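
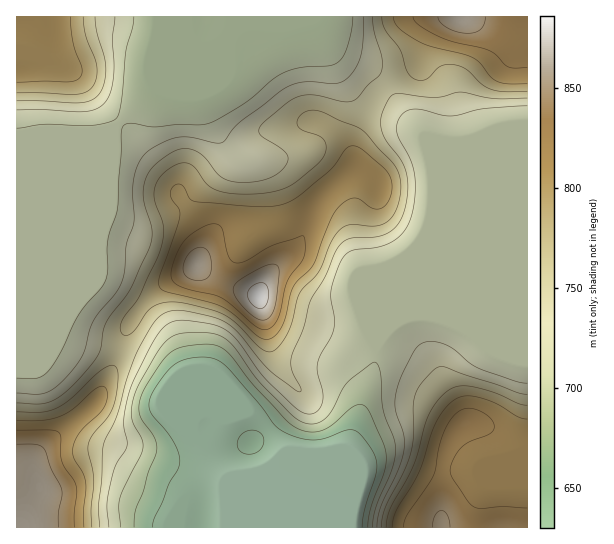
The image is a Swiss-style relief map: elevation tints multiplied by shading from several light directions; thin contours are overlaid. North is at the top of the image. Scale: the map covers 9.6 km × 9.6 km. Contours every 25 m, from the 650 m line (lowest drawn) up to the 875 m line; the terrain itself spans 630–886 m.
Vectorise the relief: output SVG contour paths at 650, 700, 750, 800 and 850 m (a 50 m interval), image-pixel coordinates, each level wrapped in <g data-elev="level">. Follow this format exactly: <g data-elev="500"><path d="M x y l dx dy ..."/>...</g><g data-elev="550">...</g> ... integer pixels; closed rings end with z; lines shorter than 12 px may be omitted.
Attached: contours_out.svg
<g data-elev="650"><path d="M152 527l2-9 8-16 7-19 9-14 2-8-2-10-6-12-21-26-2-7 1-7 8-15 15-18 12-6 17-3 13 2 11 7 33 37 15 22 11 8 14 5 14 2 12-2 24-8 6 1 6 4 13 18 3 13-2 11-11 33-2 17"/><path d="M246 454l9-1 7-6 2-8-5-7-5-2-5 0-6 3-4 4-2 5 1 5 3 5z"/></g><g data-elev="700"><path d="M121 527l-2-20 1-9 21-43 2-8-1-8-8-14-2-8 0-12 4-15 21-37 10-13 12-6 20-2 16 2 13 7 7 8 18 25 10 12 31 31 13 7 10-1 8-4 7-9 10-20 5-8 24-19 3-1 3 1 4 11 2 36 11 29 2 12-5 20-16 38-3 18"/><path d="M17 128l28-4 49 1 13-2 8-4 3-4 3-10 5-54 7-24 1-10"/><path d="M353 17l-2 14-5 19-4 8-7 6-8 2-26 2-18 5-12 7-27 23-35 20-55 4-24-4-7 3-2 7-3 72-2 10-8 23 0 33-3 11-26 32-18 38-13 19-5 4-6 3-20 0"/></g><g data-elev="750"><path d="M100 527l-2-21 6-63 13-27 9-35 10-27 14-25 8-11 9-6 12-2 30 6 14 5 15 12 32 38 25 19 6 2 0-5-9-17-1-13 12-28 7-28 15-24 12-28 5-6 7-4 26-2 14-4 9-9 6-13 4-21-2-19-6-12-15-20-4-13 1-12 8-17 4-3 4-1 40 4 23-5 32 6 34 0"/><path d="M527 394l-9-1-73-26-7 0-5 4-12 13-6 10-2 12 0 31-2 16-7 18-19 36-4 20"/><path d="M17 101l62 2 11-2 8-6 6-12 2-16-2-12-7-24-2-14"/><path d="M373 17l1 16 8 24 0 12-3 6-12 11-9 11-5 4-7 1-31-7-16 1-13 7-26 23-1 5 2 4 20 14 7 8-2 8-9 9-10 5-12 3-13 0-12-1-11-6-18-21-7-4-8-2-7 1-8 4-18 14-7 11-3 15 2 12 7 24-2 16-20 45-24 33-3 8-2 16-3 8-22 27-19 17-16 5-24-1"/></g><g data-elev="800"><path d="M84 527l2-45-3-9-9-15-1-11 3-8 5-8 23-24 3-10-1-9-4-2-5 2-24 21-15 8-16 3-25 1"/><path d="M527 419l-10-3-23-13-17-6-14-1-12 6-8 9-8 13-15 46-23 40-4 8-1 9"/><path d="M265 339l5 0 4-2 7-10 5-10 7-29 5-7 15-16 17-44 8-13 8-7 7-3 6 1 11 8 7 2 6-2 6-6 3-14-3-13-7-8-24-19-5-1-6 2-12 17-8 8-30 25-18 7-24 2-58-5-7-3-5-11-4-3-5 0-5 4 0 8 8 12 1 8-21 60 0 6 1 4 6 5 44 10 12 5 13 9 22 19z"/><path d="M17 82l52 0 6-1 4-3 3-4 0-5-9-24-3-28"/><path d="M393 17l2 5 3 5 13 10 18 9 44 12 6 4 11 14 7 5 10 3 20 0"/></g><g data-elev="850"><path d="M58 527l0-14 4-16 0-7-11-21-6-19-3-3-5-2-20-1"/><path d="M450 527l-2-12-6-5-4 2-3 3-3 12"/><path d="M259 319l4 1 4-1 4-4 3-6 5-36-1-6-3-3-8 1-12 6-16 10-6 6 1 7 5 8 11 12z"/><path d="M191 279l12 1 4-2 3-4 1-8-1-9-3-7-4-2-5 0-5 2-8 11-2 6 1 6 3 4z"/><path d="M438 17l2 5 7 6 10 4 10 1 8-1 6-3 3-6 1-6"/></g>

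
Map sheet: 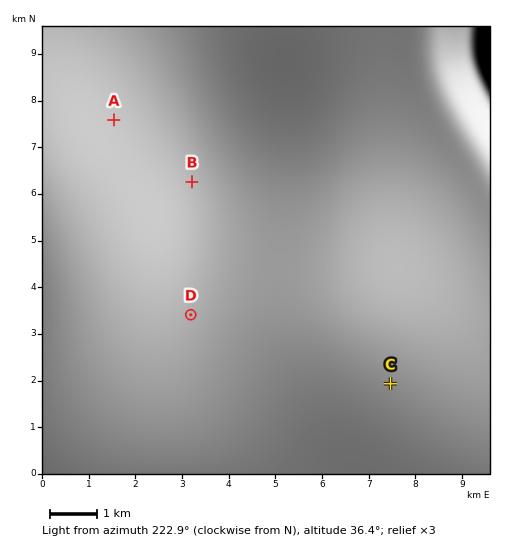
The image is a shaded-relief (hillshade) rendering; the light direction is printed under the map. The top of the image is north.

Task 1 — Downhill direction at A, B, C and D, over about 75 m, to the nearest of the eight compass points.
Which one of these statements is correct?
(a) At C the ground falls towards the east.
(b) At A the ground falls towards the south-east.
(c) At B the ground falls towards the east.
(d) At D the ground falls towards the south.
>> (d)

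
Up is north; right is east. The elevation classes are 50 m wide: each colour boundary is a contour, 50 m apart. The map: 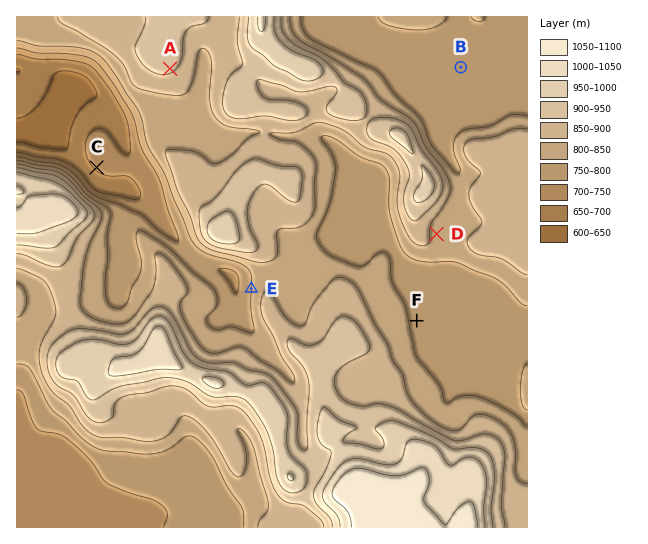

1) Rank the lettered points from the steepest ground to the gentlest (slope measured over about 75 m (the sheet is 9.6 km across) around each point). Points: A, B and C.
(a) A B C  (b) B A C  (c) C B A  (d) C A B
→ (d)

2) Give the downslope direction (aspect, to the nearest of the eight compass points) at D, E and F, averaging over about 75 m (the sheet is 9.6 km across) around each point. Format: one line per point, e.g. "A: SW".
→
D: E
E: W
F: E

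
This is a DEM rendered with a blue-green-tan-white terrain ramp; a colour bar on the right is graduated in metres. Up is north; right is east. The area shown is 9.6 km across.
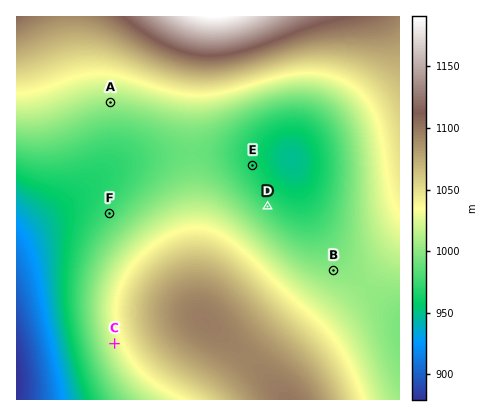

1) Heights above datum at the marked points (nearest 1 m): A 1005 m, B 1000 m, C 1024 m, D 977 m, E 965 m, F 978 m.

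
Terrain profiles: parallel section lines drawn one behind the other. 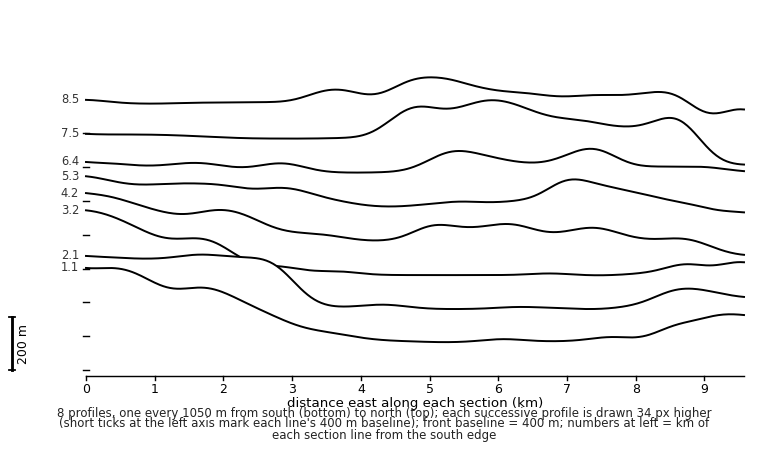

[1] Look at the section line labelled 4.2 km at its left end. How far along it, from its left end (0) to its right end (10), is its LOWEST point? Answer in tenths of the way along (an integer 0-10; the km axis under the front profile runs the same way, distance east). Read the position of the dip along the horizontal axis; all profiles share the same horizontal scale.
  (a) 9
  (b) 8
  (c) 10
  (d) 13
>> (c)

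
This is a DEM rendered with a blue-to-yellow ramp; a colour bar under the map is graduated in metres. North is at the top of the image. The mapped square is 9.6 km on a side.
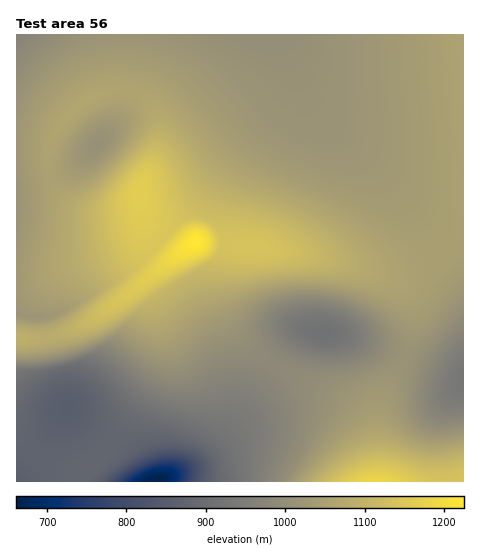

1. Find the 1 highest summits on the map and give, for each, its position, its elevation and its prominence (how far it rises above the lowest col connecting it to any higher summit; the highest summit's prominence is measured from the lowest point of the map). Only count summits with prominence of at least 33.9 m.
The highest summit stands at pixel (196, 241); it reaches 1225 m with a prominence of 564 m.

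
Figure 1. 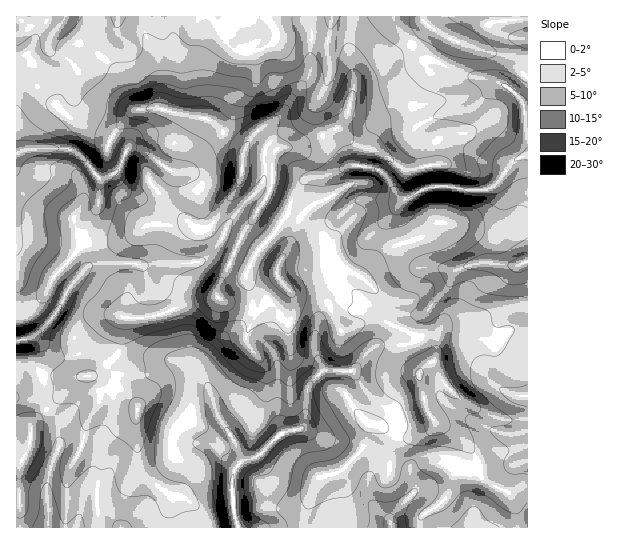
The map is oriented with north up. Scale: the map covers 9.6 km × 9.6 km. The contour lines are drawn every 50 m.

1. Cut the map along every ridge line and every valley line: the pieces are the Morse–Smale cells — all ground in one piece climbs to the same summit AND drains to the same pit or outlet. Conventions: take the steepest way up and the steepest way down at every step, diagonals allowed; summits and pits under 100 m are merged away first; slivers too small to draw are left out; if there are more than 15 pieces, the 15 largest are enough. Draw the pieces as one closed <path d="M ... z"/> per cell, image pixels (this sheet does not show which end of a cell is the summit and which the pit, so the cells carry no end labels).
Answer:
<path d="M527 16l-220 0 0 6 5 11-1 38-27 40-9 9-14 8-6 6 7 3 14 13-4 7 0 28-5 13-22 31-28 60 0 8 8 4 25 6 12 0 19-26 14 14 22 0 5 2 7 9 12 25 9-2 19-9 12 0 36 16 10 11 5 11 0 4-6 3-7 9 6 32 6 11 7 7 17 9 17 17 5 9 5 20 25 13 21-6z"/><path d="M281 281l-19 26-33-4-12-7-18 7-13 1-31 12-30 1-8 37-23 21-15 2-46 45-2 5-3 22-5 10-7 3 0 65 286 1 15-49 5-3 17-4 17-15 9-14 5-19 35 13 12 0 14-7 2-4 0-7-8-13-6-32 7-9 6-3 0-4-5-11-10-11-36-16-12 0-19 9-9 2-12-25-7-9-5-2-22 0z"/><path d="M306 16l-289 0-1 289 11 0 14-6 6-8 6-14 29-32 36-4 33-17 24 1 14-2-22-18-18-26 18-18 6-16 7-6 15-22 11 2 8 4 31 28 6-14 33-26 27-40 1-38z"/><path d="M257 135l-6 3-6 9-4 30-5 13-27 38-10 1-9-6-15 2-24-1-33 17-36 4-29 32-6 14-6 8-14 6-11 1 1 155 6-2 5-10 3-22 2-5 46-45 15-2 23-21 8-37 30-1 27-11 17-2 18-8 0-6 12-23 8-21 8-16 22-31 5-13 0-28 4-7z"/><path d="M434 420l-3 10-14 7-12 0-35-13-5 19-9 14-17 15-17 4-5 3-13 38-1 10 116 1 2-11 18-12 8-8 8-24 16 0 10 4-4-18-5-9-17-17z"/><path d="M201 117l-6 0-4 5-6 11-12 12-6 16-18 20 18 24 10 10 17 12 12 2 10-10 23-34 4-16 1-20-30-26z"/><path d="M471 473l-16 1-11 27-23 16 0 11 107-1-1-40-20 5z"/>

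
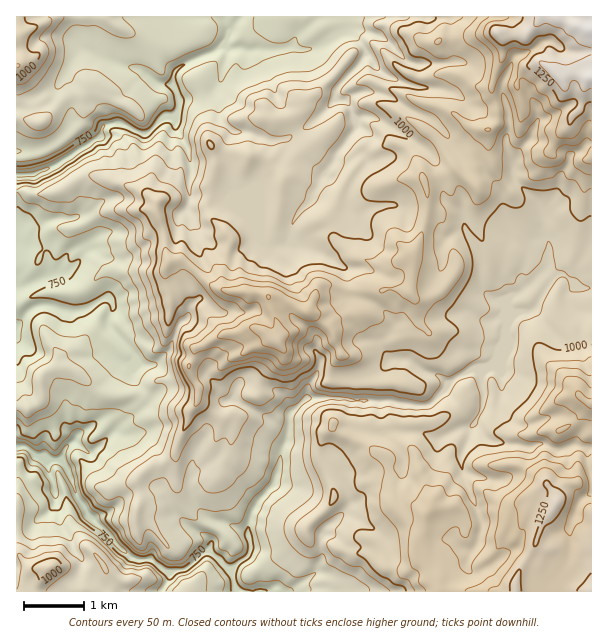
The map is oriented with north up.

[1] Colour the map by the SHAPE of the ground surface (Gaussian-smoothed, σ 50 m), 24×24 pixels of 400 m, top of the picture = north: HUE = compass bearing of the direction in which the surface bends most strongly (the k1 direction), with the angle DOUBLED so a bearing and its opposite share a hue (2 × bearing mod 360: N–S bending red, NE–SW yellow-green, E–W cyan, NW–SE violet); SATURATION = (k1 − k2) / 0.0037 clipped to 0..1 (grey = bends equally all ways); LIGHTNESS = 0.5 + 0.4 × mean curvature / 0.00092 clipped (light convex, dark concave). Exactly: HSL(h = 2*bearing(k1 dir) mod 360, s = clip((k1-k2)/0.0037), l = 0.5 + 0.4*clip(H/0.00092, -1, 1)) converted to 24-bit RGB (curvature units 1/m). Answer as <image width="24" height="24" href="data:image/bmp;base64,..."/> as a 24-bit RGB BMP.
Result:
<image width="24" height="24" href="data:image/bmp;base64,Qk32BgAAAAAAADYAAAAoAAAAGAAAABgAAAABABgAAAAAAMAGAAATCwAAEwsAAAAAAAAAAAAArU6Oxr1RSpuksah0lL3nz8X3ADMd57HMcGDA6hfGXzSLV6FVXopJc1dIWTYzgbo8O7JFi6uFVo6cT4Op3KKtdFqDb36AbqCMd9bT8NvlYR2X1fbeMwAUMxkA7PXWAFwWjgksBYRbwnZ4j2NxM1Cqp7LTfbS/UlyNw7mPdIlzUX56vEmMJlsty4WBdpeZcWePV4ctjYRMf+uLMwAcooPthNPjgat+zC+qN+SEHAZCtr6gmZHDRdp7VJVZqnOCXT5YrLuAhItqoqB/JDVnu4uQtsRlXIpHXE2Mx9mnIEZrowAHq60dM8NNvaCLhVFjlFmFmZRpMZWQWLKdY4980HmmPbCSdlR2nb63Z3Sgw5rBk8u+OSBsrJfBZH+S69nQGnZy3tOhAXD/RwBz1ujrmYDKpoxor6ptUU6Et6OioHmNEkpAmmdXcntFuFlXa5OYgaR0ZJZWmruEViJnl7cpLUgfwoGdltKoeyDdzDUBMxoAEf/id1I1YJRxyobF4Z2eN0hgo5l0h6OMTUSbQEeQws2TbVdidpd4hbWeccV4Xkx2NC2RwtTntcLnO8WtlUgunCBn6Ocye9/NAzAniNJLcnlPMEUs25B3O3uGnJ9ynZZ4nXR2Fic80JWSgr+vaauehlVVrqNZeGtJPX07gWU+k14usysd44OUKoI/pJvkZKWuknitTZROW41pSl+Ta4XA78W9R7CovUtsqbBQCjY0c9Cl1YKNsXIronUghV0PzUbCwJGsQJCNVWh5oF3Cul08t2p/tEeLsVpzd5eUkb7BeHq1kFu1KRQy8frBbSczO2uBwkNWwL8+AEwLs84MQpfZanvZ1OPsKHmWpcVjdEevWFx4PE5Mv5N3ntTcQHyY14GTfLSbeFticVZhZ1ooJRd88MaHzkORsyinSo042PPhBSFU7c6hTrOeV3BJakU0qJJOUq5nUYZcXlZ2aIuYfs2bjkdiTShVsOG0rXimb22ef0OLiD+OAOKg9NbzxaznlnrRx9fq4ZKSEgkqseeeZkJEdl2ThH+hn7+1c5CdbW6KTFdvnbeVcFtQcIJXLqJVjmo5Rk8mtUhLaUF7b1ud4/GJG2YuSEwTfYQb0KI+pCGPoebpjliepJS4fkp+lqVgXHFHd3hXZ4eLXW2CYH5MqK6IbGV9pVO4gHrMxKrVg247QFFfelhU2dqiLh5o0ub11+T01OryRC205LC4U1+rrGK3jIO8pNCis2+9V597fVVpX4FsXomUpqpufWR5pYGfVHRGTG5QtX+0R0uXXVe1697LUrXUmaxKZoNCXkwvOEwunrxYUx4sgqhHqF58vbuMPldt3cK4WEuNeH2PbYWHhWJ0eo14cmV7o2x6ZopTQWtKb06MRKt4sOmFdzh1wJVrTImQfV5ebndZdlNMgbOcWFNziLBs3ai0O0pkr4xVjGuXgXOEfINzZWFwmJZzXU1Cb5U/vmhGoU63QUW8peGWNpItaTVwlNCDdUpkoHF2T3yFnY61h4pxXGx6ealmdTQ+x6OCYEdyjJlkd2JkbpKEcWiDmXlxwcb65dnyf3arPnY/La2BseSw3KPZLSKXioZkfH55lGSLnJx9Q25lrnSUpnOgjnRZSHNbxsNnbzd4xtqtXqOwcTY+UGxMmHxaKTMABjMA8cvwuLndZISmt6R9qX5eKhZQxbGIm2pkW42Dp4iMVHtfUZNXWJJ+kGykps3Vl0iofKjCu3JkKTh0ypKkP56PwHmrxF6N6ongADMCLE0I2eGtiFTVqFTFjie6l93Hl53JmEJuimVws5CdK3JlsXW0aoC4nIQudLNAb0RUxMN3Th1kN6mV23aHG3BJn6fSlqTS1JDFBoKKPCwAG58ALAcrrNqeqDN5yTiYmse5a2+qO49z3KbTPy0UhVUpcNqlhDhXf8nG3ZzIbg/MH6yxypJzk1/OYYw7kmVRlnWlnIG8rtviuIbDGxOnm8NgR2paTayaw3bHwZC+1Ju5Jw9NONilZK/kYYHmUqnSbzE4wcRkcA+spyahocheqlAyu9WsNGNRZpGKjaahg2NdeTsyC2VE4cfPW2mKUntQXHxGiKBkl1GA1SjvbdjpswNio/ECzEuuebLGy1KBCW3Qr17CweTZfHK228+BmIHJRVVqdl5Tf2lhh6WkuYK7MIogMIY7kndTcntRcXVPRV4+x8yBZQ6zgfQ3lSMnhNBqbTViRTAtwvEVFK8PiEIpj3dK1a6JxUWfUlyJdWykfr6hbWuGc3t+m4+AakyUd6OokYWadnSZeKaRTHZPgGA0GsFmcNxZqlguRjGHe9rtyjPl3Z7FXaLCfJGy"/>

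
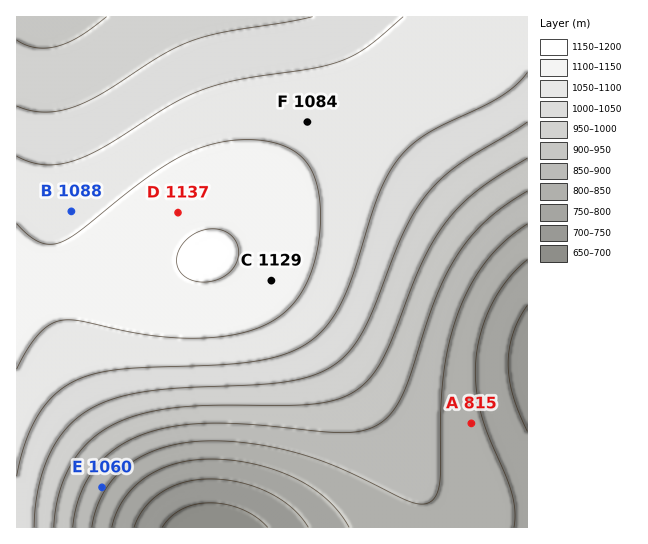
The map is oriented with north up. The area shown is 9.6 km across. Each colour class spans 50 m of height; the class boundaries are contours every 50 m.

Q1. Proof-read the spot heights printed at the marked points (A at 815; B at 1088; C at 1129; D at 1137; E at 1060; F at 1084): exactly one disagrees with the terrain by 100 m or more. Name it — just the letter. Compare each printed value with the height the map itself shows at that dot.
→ E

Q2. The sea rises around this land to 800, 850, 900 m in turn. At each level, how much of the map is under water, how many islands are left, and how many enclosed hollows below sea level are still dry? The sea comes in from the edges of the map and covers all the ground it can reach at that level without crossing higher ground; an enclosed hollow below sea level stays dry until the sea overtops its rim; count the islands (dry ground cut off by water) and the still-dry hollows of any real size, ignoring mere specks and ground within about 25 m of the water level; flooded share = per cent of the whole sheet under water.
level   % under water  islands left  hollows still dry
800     8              0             0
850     17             0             0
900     25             0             0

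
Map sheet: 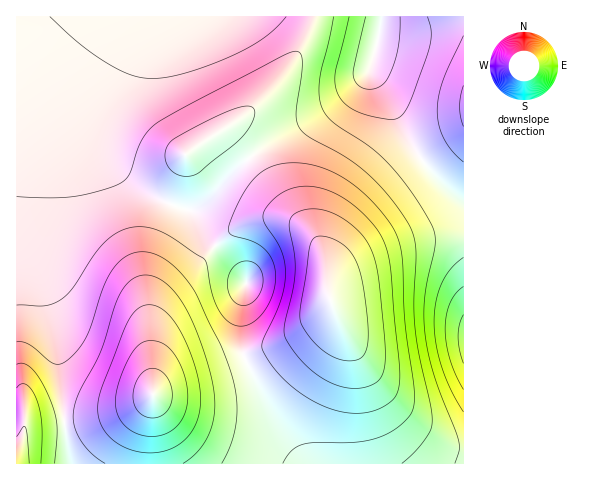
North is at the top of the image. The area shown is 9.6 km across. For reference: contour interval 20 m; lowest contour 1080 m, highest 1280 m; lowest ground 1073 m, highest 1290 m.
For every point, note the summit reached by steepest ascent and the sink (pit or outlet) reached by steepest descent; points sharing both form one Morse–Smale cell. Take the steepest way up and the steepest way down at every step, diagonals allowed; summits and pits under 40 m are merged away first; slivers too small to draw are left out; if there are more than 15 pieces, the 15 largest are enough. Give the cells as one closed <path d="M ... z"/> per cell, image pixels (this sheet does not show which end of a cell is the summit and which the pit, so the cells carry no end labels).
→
<path d="M463 16l-345 0-10 10-28 36-24 42-16 40-8 42 2 52 22 98 8 85 7 43 235-1-14-16-15-23-35-71-1-45 5-28-7-10-28-28-15-27-6-5 5 0 11-7 29-32 20-17 85-52 21-20 9-14 15 23 22 46 14 22 14 17 28 27z"/><path d="M370 68l-9 14-21 20-85 52-14 11-35 38-11 7-5 0 6 5 15 27 28 28 7 10-5 28 0 38 3 10 33 68 15 23 15 17 156 0 1-261-29-27-14-17-14-22-22-46z"/><path d="M117 16l-101 1 1 447 54-1-7-42-8-85-22-98-2-52 8-42 16-40 24-42z"/>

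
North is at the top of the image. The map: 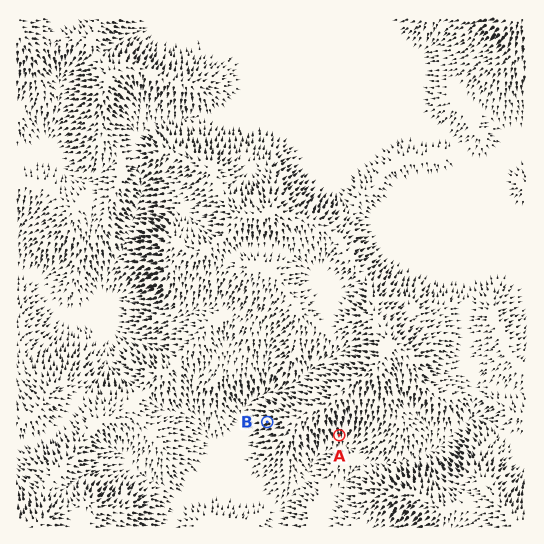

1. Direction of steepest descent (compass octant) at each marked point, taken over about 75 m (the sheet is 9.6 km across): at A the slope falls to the S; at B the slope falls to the W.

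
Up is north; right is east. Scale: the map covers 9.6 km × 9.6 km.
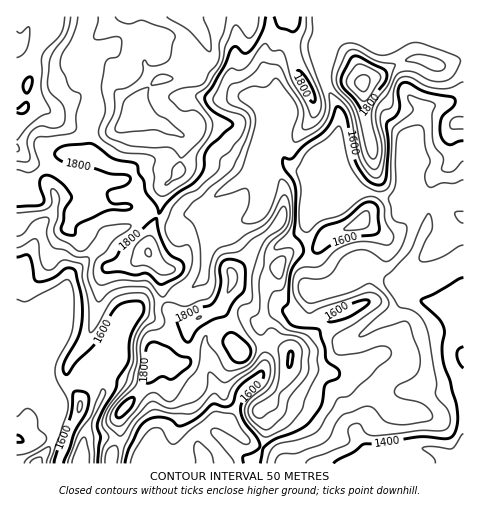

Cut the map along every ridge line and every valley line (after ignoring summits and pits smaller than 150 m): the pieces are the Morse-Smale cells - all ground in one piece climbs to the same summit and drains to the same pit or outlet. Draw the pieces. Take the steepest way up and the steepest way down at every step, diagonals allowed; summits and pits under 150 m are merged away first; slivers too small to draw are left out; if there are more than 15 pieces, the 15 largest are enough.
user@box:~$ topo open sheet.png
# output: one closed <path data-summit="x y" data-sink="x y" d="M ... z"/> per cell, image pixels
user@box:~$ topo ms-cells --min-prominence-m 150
<path data-summit="28 83" data-sink="463 451" d="M463 16l-193 0-1 17-7 27 2 8 12 15 5 25 0 26-2 2-8-3-5 2-6 13 0 11-2 5-16 15-25 15-15 19-19 3-7 6-5 0-21-10-4 1 0-9-11-11 2-12-5-12-19-3-23-16 0-24 4-23 1-26-12-4-13-13 0-7 11-17 4-19-69 0 0 179 13 0 14 6 16 1 16 9-8 16 41 39 26-5 14-9 15 17-1 21 6 16 11 11 13 4-3 6-1 27-3 7-9 4-12-4-9 2-11 22-24 27 0 24-8 18-1 9 353-1 0-364-8 0-9 5-16 2-5 4-4 14-13 21 0 49 5 7-26-3-18-6-7 0-17-19-6-12-3-17 2-32-11-23-5-19 0-24 6-11 6-4 22 0 20 4 32-12 8 0 9 3 20 0 17-5z"/><path data-summit="134 112" data-sink="463 451" d="M269 16l-184 1-4 19-11 17 0 7 13 13 12 4-1 26-4 23 0 24 23 16 19 3 5 12-2 12 11 11 1 8 24 10 5 0 11-8 15-1 15-19 25-15 16-15 2-5 0-11 4-11 7-4 8 3 2-2 0-26-5-25-12-15-2-8 7-27z"/><path data-summit="28 83" data-sink="36 463" d="M29 196l-13 1 0 266 94 1 10-27 0-24 24-27 11-22 9-2 12 4 9-4 3-7 1-27 3-6-13-4-11-11-6-16 1-21-15-17-14 9-26 5-41-39 8-16-13-8-19-2z"/><path data-summit="362 83" data-sink="463 451" d="M463 21l-17 5-20 0-9-3-8 0-32 12-20-4-22 0-9 8-3 7 0 24 5 19 11 23 0 17-2 5 2 23 12 23 12 12 7 0 23 7 21 2-5-7 0-49 13-21 4-14 5-4 33-8z"/>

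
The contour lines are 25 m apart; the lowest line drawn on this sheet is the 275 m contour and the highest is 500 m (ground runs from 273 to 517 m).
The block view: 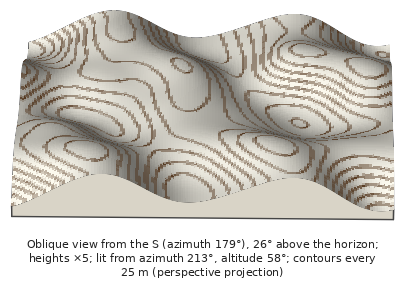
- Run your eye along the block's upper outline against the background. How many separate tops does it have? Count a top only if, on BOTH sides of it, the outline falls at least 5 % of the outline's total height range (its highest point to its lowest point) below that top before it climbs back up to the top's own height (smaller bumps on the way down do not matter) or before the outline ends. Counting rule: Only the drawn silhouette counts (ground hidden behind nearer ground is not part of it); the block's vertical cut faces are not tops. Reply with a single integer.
2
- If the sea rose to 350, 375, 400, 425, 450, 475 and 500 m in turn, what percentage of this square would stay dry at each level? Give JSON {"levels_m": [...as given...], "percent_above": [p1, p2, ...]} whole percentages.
{"levels_m": [350, 375, 400, 425, 450, 475, 500], "percent_above": [88, 77, 64, 48, 29, 13, 3]}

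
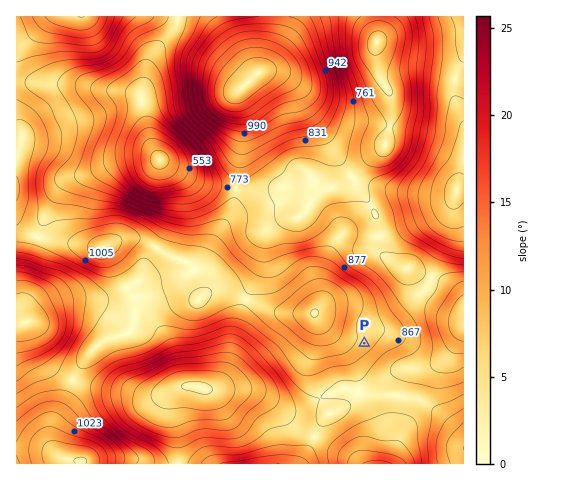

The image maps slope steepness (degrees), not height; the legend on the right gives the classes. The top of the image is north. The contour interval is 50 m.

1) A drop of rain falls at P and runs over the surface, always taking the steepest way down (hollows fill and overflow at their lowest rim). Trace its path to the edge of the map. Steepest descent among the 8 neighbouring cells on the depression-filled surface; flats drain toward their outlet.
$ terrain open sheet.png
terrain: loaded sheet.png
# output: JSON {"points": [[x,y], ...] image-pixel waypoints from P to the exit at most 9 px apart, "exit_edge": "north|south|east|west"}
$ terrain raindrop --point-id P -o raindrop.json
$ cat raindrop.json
{"points": [[364, 343], [374, 353], [383, 362], [392, 368], [402, 368], [411, 368], [420, 368], [430, 367], [439, 361], [448, 351], [458, 342], [463, 333]], "exit_edge": "east"}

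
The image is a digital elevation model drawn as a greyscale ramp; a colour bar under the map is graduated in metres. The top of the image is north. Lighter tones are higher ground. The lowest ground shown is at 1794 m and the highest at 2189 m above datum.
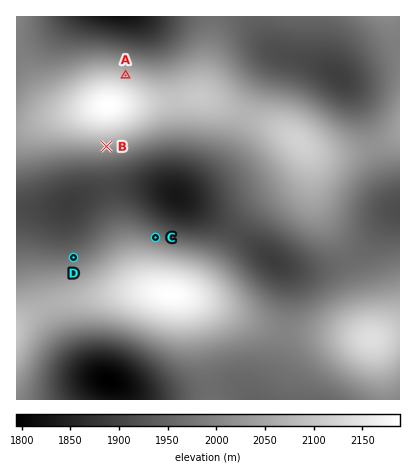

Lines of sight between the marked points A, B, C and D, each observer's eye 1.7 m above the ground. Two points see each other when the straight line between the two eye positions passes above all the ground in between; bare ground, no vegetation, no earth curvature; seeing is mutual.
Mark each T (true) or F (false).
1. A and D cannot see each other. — T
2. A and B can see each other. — F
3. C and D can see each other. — F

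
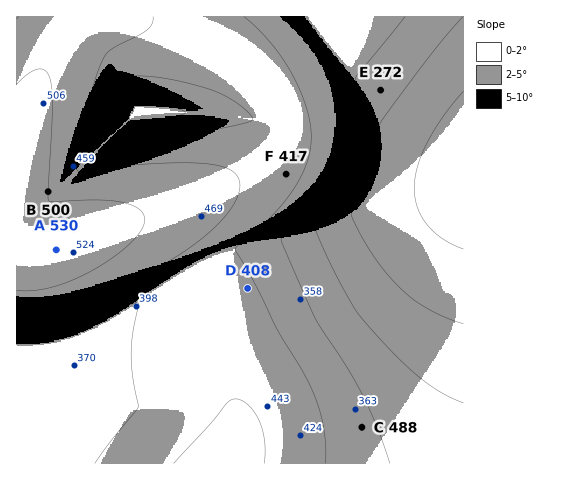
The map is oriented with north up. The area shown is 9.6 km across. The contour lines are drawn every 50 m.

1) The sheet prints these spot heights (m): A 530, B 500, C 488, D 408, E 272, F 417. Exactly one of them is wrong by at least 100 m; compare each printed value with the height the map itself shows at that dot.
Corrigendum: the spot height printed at C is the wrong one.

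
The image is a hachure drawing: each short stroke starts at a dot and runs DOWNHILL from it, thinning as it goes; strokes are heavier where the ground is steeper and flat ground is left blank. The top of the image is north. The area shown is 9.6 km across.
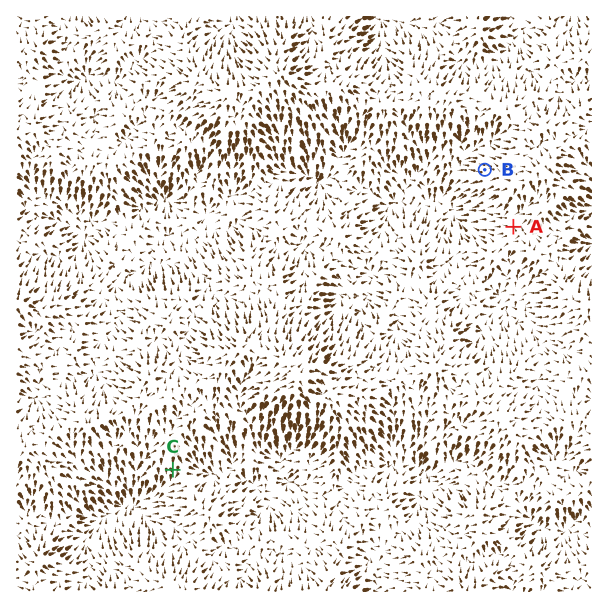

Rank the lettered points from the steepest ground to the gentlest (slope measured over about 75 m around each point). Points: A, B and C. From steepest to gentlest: B C A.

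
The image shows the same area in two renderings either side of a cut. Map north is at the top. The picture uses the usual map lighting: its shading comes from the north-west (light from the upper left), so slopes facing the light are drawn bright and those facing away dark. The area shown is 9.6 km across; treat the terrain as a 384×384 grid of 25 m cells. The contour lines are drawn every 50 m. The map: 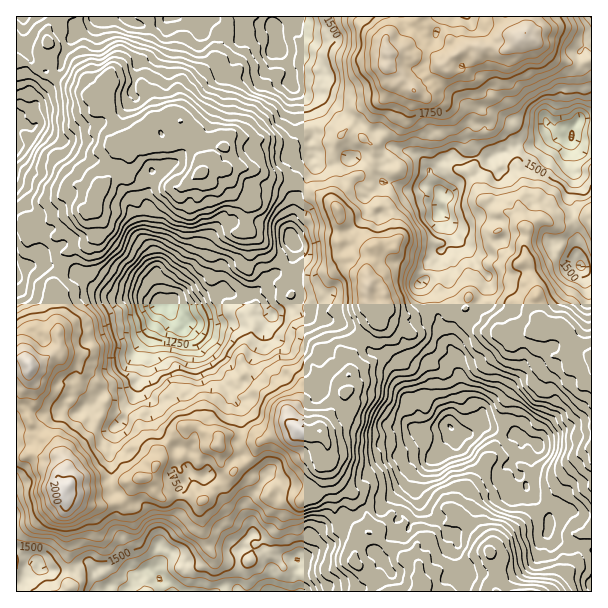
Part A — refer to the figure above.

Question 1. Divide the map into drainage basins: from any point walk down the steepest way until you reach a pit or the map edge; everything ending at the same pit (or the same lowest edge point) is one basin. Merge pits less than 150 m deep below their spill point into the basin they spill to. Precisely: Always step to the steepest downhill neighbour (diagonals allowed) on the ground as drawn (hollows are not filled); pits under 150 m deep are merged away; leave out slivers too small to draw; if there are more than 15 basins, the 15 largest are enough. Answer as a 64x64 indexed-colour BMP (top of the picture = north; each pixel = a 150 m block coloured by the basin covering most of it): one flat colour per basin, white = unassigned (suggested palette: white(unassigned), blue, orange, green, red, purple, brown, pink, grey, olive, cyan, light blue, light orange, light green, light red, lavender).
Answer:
<image width="64" height="64" href="data:image/bmp;base64,Qk12CAAAAAAAAHYAAAAoAAAAQAAAAEAAAAABAAQAAAAAAAAIAAATCwAAEwsAABAAAAAAAAAA////ALR3HwAOf/8ALKAsACgn1gC9Z5QAS1aMAMJ34wB/f38AIr28AM++FwDox64AeLv/AIrfmACWmP8A1bDFAFVVVVVVVVVVVVVVVVVVVVVVVVVVUREREREREzMzMzMzVVVVVVVVVVVVVVVVVVVVVVVVVVURERMRERERMzMzMzNVVVVVVVVVVVVVVVVVVVVVVVVVEREREzMzMxEzMzMzM1VVVVVVVVVVVVVVVVVVVVVVVVUREREzMzMzMzMzMzMzVVVVVVVVVVVVVVVVVVVVVVVVVRERMzMzMzMzMzMzMzNVVVVVVVVVVVVVVVVVVVVVVVVVERMzMzMzMzMzMzMzM1VVVVVVVVVVVVVVVVVVVVVVVVVRMzMzMzMzMzMzMzMzVVVVVVVVVVVVVVVVVVVVVVVVVVMzMzMzMzMzMzMzMzNVVVVVVVVVVVVVVVVVVVVVVVVVUzMzMzMzMzMzMzMzM1VVVVVVVVVVVVVVVVVVVVVVVVVTMzMzMzMzMzMzMzMzVVVRERERVVVVVRVVVVUREVVVVTMzMzMzMzMzMzMzMzNVVVEREREVUREREVVVVVFVVVVTMzMzMzMzMzMzMzMzM1VVURERERERERERFVVVVVVVVTMzMzMzMzMzMzMzMzMzVVVRERERERERERERVVVVVVVTMzMzMzMzMzMzMzMzMzNVVVERERERERERERERVVVVVVMzMzMzMzMzMzMzMzMzMxEREREREREREREREREVVVVVUzMzMzMzMzMzMzMzMzMzERERERERERERERERERVVVVVTMzMzMzMzMzMzMzMzMzMRERERERERERERERERERVVVTMzMzMzMzMzMzMzMzMzMxERERERERERERERERERERERMzMzMzMzMzMzMzMzMzMzERERERERERERERERERERERETMzMzMzMzMzMzMzMzMzMREREREREREREREREREREREREzMzMzMzMzMzMzMzMzMxERERERERERERERERERERERETMzMzMzMzMzMzMzMzMzEREREREREREREREREREREREREzMzMzMzMzMzMzMzMzMRERERERERERERERERERERERETMzMzMzMzMzMzMzMzMxEREREREREREREREREREREREREzMzMzMzMzMzMzMzMzERERERERERERERERERERERERERMzMzMzMzMzMzMzMREhERERERERERERERERERERERERETMzMzMzMzMzMzMREiIRERERERERERERERERERERERERMzMzMzMzMzMzMRIiIhEREREREREREREREREREREREREzMzMzMzMzMTMxEiIiIiERERERERERERERERERERERETMzMzMzMRIiIiESIiIiIRERERERERERERERERERERERMzMjMzMRIiIiIiIiIiIhERERERERERERERERERERERESIiIzIiIiIiIiIiIiIiERERERERERERERERERERERERIiIiIiIiIiIiIiIiIiEREREREREREREREREREREREREiIiIiIiIiIiIiIiIiIRERERERERERERERERERERERIiIiIiIiIiIiIiIiIiIiEREREREREREREREREREREREiIiIiIiIiIiIiIiIiIiIRERERERERERERERERERERESIiIiIiIiIiIiIiIiIiIiEREREREREREREREREREREREiIiIiIiIiIiIiIiIiIiIhEREREREREREREREREREREREiIiIiIiIiIiIiIiIiIiIhERERERERERERERERESIhESIiIiIiIiIiIiIiYzIiIiERERERERERERERERERIiERIiIiIiIiIiIiIiJjZiIiIREREREREREREREREREiIREiIiIiIiIiIiIiImZmZmZhERERERERERERERERESIiEiIiIiIiIiIiIiIiZmZmZmEREREREREREREREREUIiIiIiIiIiIiIiIiIiJmZmZmYRERERERERERERERFEQiIiIiIiIiIiIiIiIiImZmZmZmERERERERERERERREREIiIiIiIiIiIiIiIiIiZmZmZmZhERERERERERRERERERCIiIiIiIiIiIiIiIiJmZmZmZmERERERFEREREREREREQiIiIiIiIiIiIiIiImZmZmZmYREREREUREREREREREREIiIiIiIiIiIiIiIiZmZmZmZhEREREUREREREREREREIiIiIiIiIiIiIiIiJmZmZmZmEREREUREREREREREREQiIiIiIiIiIiIiIiImZmZmZmYRERERRERERERERERERCIiIiIiIiIiIiIiIiZmZmZmZhERERREREREREREREREQiIiIiIiIiIiIiIiJmZmZmZhERFERERERERERERERERCIiIiIiIiIiIiIiImZmZmZmEREUREREREREREREREREQiIiIiIiIiIiIiIiZmZmZkQRERRERERERERERERERERCIiIiIiIiIiIiIiJmZmZERBEUREREREREREREREREREQhEiIiIiIiIiIiImZkRERERERERERERERERERERERERBERIiIiIiIiIiIiZERERERERERERERERERERERERERBERERESIiIiIiIiJEREREREREREREREREREREREREREEREREREiIiIiIiIkREREREREREREREREREREREREREQRERERERERIiIiIiREREREREREREREREREREREREREQRERERERERESIiIiJEREREREREREREREREREREREREQREREREREREREiIiIkREREREREREREREREREREREREQRERERERERERESIiIi"/>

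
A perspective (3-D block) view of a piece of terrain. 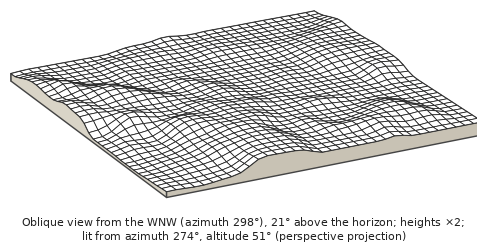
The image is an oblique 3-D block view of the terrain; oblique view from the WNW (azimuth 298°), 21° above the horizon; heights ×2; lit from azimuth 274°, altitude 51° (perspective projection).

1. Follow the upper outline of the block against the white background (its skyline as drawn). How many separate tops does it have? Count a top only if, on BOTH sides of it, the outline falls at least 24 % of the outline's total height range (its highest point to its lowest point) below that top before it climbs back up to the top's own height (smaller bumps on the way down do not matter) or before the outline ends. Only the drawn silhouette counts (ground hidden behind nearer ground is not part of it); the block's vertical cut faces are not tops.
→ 2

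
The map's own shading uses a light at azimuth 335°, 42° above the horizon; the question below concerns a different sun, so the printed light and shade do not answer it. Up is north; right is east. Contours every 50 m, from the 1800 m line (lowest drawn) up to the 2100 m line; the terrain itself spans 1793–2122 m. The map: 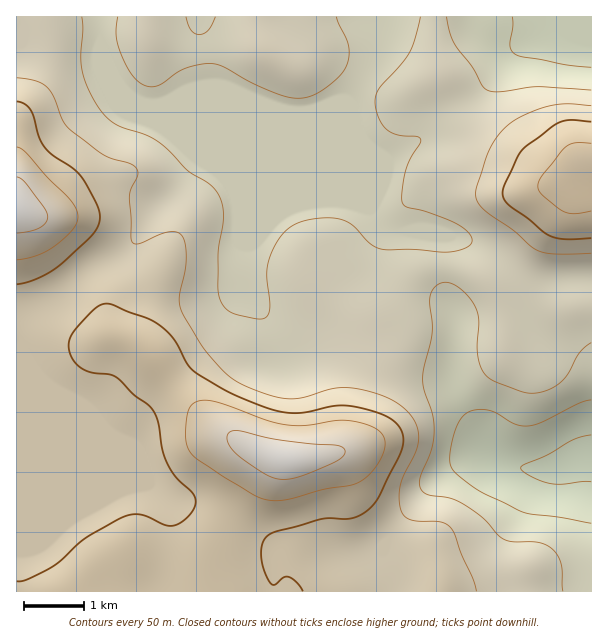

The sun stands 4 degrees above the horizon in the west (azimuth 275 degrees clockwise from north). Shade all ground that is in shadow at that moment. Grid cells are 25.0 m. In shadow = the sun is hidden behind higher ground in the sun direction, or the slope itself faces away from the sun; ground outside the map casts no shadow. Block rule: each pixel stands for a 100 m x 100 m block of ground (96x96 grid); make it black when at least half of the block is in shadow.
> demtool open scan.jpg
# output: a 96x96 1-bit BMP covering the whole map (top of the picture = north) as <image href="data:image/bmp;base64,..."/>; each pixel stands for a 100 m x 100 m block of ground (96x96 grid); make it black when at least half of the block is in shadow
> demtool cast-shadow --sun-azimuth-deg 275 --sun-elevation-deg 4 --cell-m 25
<image width="96" height="96" href="data:image/bmp;base64,Qk2+BAAAAAAAAD4AAAAoAAAAYAAAAGAAAAABAAEAAAAAAIAEAAATCwAAEwsAAAIAAAAAAAAA////AAAAAAAAAAAAAAAAAAD8AAAAAAAAAAAAAAD8AAAAAAAAAAAAAAD4AAAAAAAAAAAAAAD4AAAAAAAAAAAAAABwAAAAAAAAAAAAAABwAAAAAAAAAAAAAABwAAAAAAAAAAAAAABwAAAAAAAAAAAAAAB4AAAAAAAAAAAAAAA8AAAAAAAAAAAAAAA+AAAAAAAAAAAAAAA+AAAAAAAAAAAAP8AYAAAAAAAAAAAAP/wAAAAAAAAAAAAAP////gAAAAAAAAAAP////+AAAAAAAAAAP/////gAAAAAAAAAP/////8AAAAAAAAAP/////8AAAAAAAAAf/////8AAAAAAAAAf/////8AAAAAAAAAf/////8AAAAAAAAAf/////8AAAAAAAAAP/////8AAAAAAAAAP/////8AAAAAAAAAH/////gAAAAAAAAAD////wAAAAAAAAAAD///4GAAAAAAAAAAB///gPgAAAAAAAAAA///AHwAAAAAA+AAAf/4AH4AAAAAD+AAAP/gAD4AAAAAP+AAAH/AABwAAAAAf+AAAD+AAAAAAAAA/+AAAD8AAAAAAAAA/8AAAD8AAAAAAAAD/8AAAB8AAAAAAAA//+AAAB8AAAAAAAB//+AAAB8AAAAAAAB//8AAAA8AAAAAAAB//4AAAA8AAAAAAAB//gAAAA8AAAAAAAD//AAAAAYAAAAAAAD/+AAAAAYAAAAAAAD/8AAAAAAAAAAAAAD/4AAAAAAAAAAAAAB/4AAAAAAAAAAAAAB/4AAAAAAAAAAAAAB/4AAAAAAAAAAAAAA/4AAAAAAAAAAAAAA/8AAAAAAAAAAAAAA/8AAAAAAAAAAAAAA/8AAAAAAAAAAPwAAf8AAAAAAAAAAP/AAf+AAAAAAAAAAP/8Af+AAAAAAAAAAP//gP+AAAAAAAAAAP//4P+AAAAAAAAAAH//8P8AAAAAAAAAAH///H8AAAAAAAAAAH///j8AAAAAAAAAAH///x8AAAAAAAAAAH///w8AAAAAAAAAAH///w8AAAAAAAAAAP///wYAAAAAAAAAAf///gAAAAAAAAAAA////gAAAAAAAAAAA////AAAAAAAAAAAB///wAAAAAAAAAAAB//+CAAAAAAAAAAAB//4HgAAAAAAAAAAB//wHAAAAAAAAAAAB//gAAAAAAAAAAAAB//gAAAAAAAAAAAAB//gAAAAAAAAAAAAB//wAAAAAAAAAAAAB//8AAAAAAAAAAAAB//8AAAAAAAAAAAAB//8AAAAAAAAAAAAB//8AAAAAAAAAAAAA//wAAAAAAAAAAAAA//gAAAAAAAAAAAAAf/AAAAAAAAAAAAAAB+AAAAAAAAAAAAAAB+AAAAAAAAAAAAAAA+AAAAAAAAAAAAAAA+AAAAAAAAAAAAAAA8AAAAAAAAAAPAAAA8AAAAAAAAAAOAAAA8AAAAAAAAAAAAAAAYAAAAAAAAAAAAAAAQAAAAAAAAABgAAAAAAAAAAAAAADwAAAAAAAAAAAAAADwAAAAAAAAAAAAAADwAAAAAAAAAAAAAADwAAA="/>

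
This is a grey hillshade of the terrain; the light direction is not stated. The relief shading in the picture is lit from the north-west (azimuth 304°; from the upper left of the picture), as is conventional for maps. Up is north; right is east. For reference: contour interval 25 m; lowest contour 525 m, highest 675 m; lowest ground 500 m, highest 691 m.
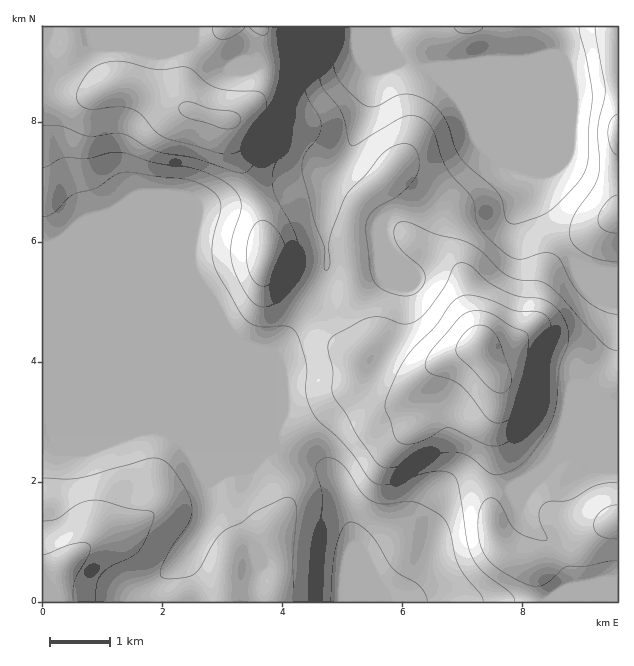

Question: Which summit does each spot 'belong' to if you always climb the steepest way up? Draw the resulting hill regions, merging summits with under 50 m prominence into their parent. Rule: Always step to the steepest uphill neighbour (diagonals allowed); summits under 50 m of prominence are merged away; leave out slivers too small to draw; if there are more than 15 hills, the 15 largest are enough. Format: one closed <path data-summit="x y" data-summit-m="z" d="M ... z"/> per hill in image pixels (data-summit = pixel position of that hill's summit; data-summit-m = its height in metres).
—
<path data-summit="481 346" data-summit-m="691" d="M617 26l-231 1 1 10-13 32-4 27-6 21-18 39-12 16-7 18-3 23 3 33-1 27-20 34-33 47 5 12 0 60-4 6 2 16 16 8 36 14 10 11 4 12 12 48 0 6-6 14-3 15 1 26 272-1z"/><path data-summit="227 120" data-summit-m="678" d="M385 26l-343 1 1 387 6 0 45 20 37 0 14-4 18 0 52 20 56 0 5-2-2-16 4-6 0-60-5-12 33-47 20-34 1-27-3-33 3-23 7-18 12-16 18-39 6-21 4-27 13-32z"/><path data-summit="67 562" data-summit-m="634" d="M49 414l-7 1 1 187 302-1 0-25 3-15 6-14 0-6-14-52-6-12-6-7-36-14-14-7-63 1-52-20-18 0-14 4-37 0z"/>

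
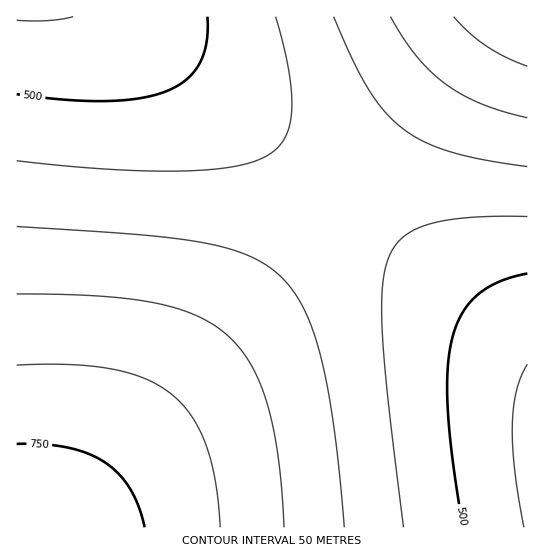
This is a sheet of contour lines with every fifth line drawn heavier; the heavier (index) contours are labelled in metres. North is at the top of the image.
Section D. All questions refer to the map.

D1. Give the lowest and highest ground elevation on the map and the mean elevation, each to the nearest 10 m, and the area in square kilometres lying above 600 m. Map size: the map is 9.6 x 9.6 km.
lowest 440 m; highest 790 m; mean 590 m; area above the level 38.5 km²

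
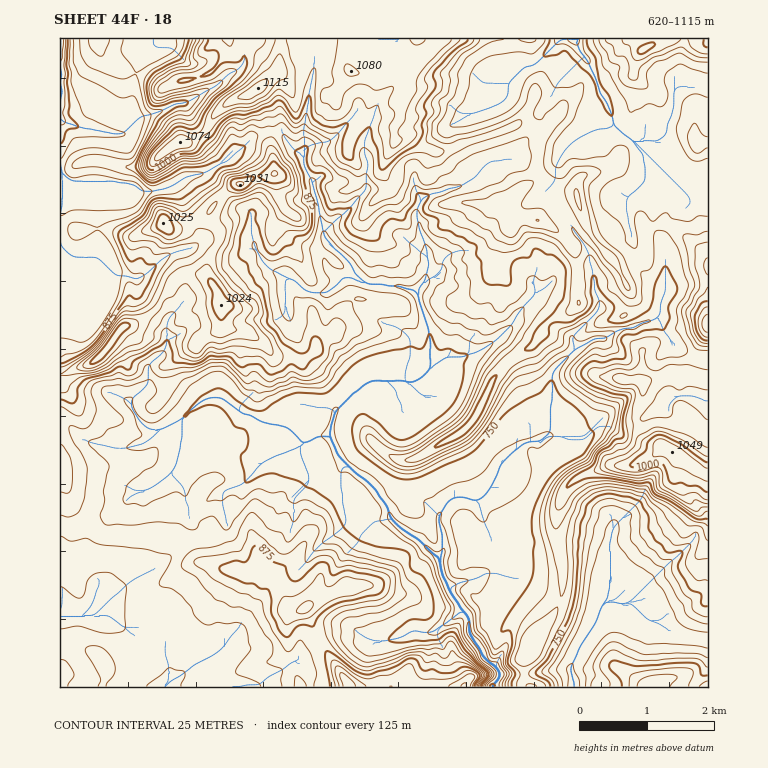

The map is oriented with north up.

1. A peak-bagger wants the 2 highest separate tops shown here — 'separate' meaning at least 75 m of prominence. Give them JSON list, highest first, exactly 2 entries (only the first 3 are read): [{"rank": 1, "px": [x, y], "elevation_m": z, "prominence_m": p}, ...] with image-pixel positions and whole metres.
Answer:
[{"rank": 1, "px": [258, 88], "elevation_m": 1115, "prominence_m": 495}, {"rank": 2, "px": [672, 452], "elevation_m": 1049, "prominence_m": 141}]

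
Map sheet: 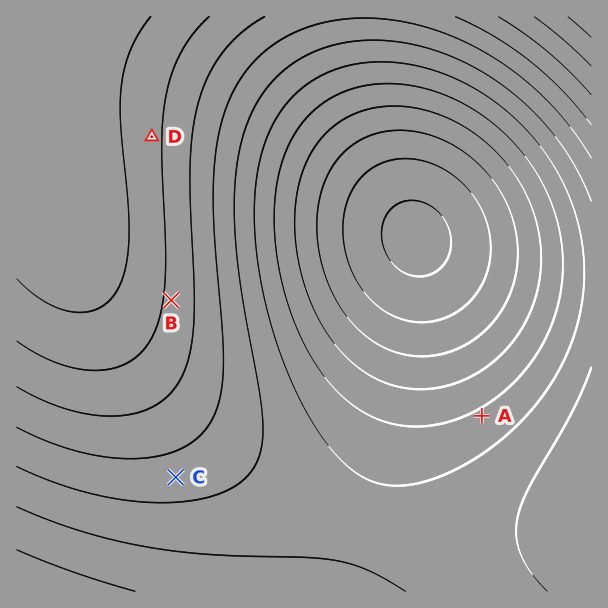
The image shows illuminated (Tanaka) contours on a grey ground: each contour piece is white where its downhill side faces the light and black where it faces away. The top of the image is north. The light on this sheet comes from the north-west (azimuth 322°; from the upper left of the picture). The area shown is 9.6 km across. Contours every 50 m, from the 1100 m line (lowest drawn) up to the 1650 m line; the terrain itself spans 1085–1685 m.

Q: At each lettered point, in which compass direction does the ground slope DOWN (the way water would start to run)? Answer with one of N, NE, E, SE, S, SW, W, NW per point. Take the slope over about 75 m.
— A NW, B E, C S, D E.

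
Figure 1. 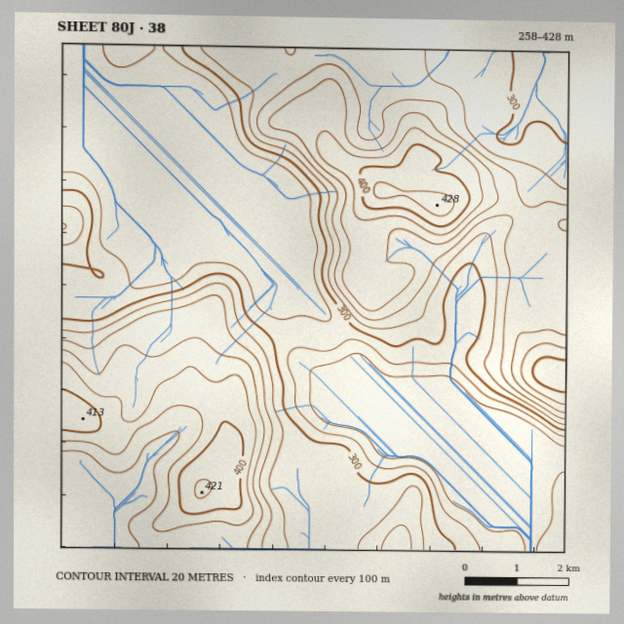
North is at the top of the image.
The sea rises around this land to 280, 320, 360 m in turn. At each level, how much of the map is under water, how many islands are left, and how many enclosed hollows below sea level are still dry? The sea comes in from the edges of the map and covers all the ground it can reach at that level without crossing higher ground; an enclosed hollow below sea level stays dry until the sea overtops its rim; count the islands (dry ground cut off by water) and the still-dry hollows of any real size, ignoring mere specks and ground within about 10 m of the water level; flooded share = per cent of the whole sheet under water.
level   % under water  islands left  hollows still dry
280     30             0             0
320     54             0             0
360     78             1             0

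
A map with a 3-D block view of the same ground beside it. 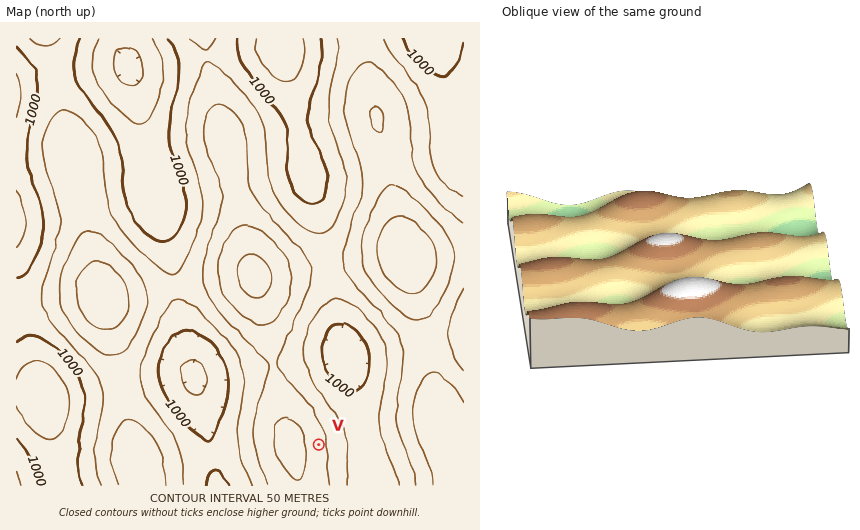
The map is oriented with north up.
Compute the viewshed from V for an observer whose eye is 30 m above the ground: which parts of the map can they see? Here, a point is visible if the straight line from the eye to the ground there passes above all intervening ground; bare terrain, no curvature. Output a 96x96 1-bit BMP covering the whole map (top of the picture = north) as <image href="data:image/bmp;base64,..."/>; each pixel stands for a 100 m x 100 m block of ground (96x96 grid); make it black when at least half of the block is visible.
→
<image width="96" height="96" href="data:image/bmp;base64,Qk2+BAAAAAAAAD4AAAAoAAAAYAAAAGAAAAABAAEAAAAAAIAEAAATCwAAEwsAAAIAAAAAAAAA////AAAAAAAAAAAAAAAAB/////wAAAAAAAAAB/////wAAAAAAAAAB/////gAAAAAAAAAB/////gAAAAAAAAAD/////gAAAAAAAAAD/////AAAAAAAAAAD/////AAAAAAAAAAD/////AAAAAAAAAAH/////AAAAAAAAAAH/////AAAAAAAAAAH////+AAAAAAAAAAH////+AAAAAAAAAAH////+AAAAAAAAAAH////+AAAAAAAAAAD////+AAAAAAAAAAD////8AAAAAAAAAAD////8AAAAAAAAAAB////8AAAAAAAAAAB////8AAAAAAAAAAD////4AAAAAAAAAAD////4AAAAAAAAAAH////4AAAAAAAAAAP////4AAAAAAAAAAf////wAAAAAAAAAA/////wAAAAAAAAAB/////wAAAAAAAAAD/////wAAAAAAAAAH/////wAAAAAAAAAP/////wAAAAAAAAAf/////wAAAAAAAAA//////wAAAAAAAAB//////wAAAAAAAAD//////wAAAAAAAAH//////4AAAAAAAAP//////4AAAAAAAAf//////4AAAAAAAA///////4AAAAAAAB///////4AAAAAAAB///////4AAAAAAAD///////4AAAAAAAAf//////4AAAAAAAAH//////4AAAAAAAAD//////wAAAAAAAAA//////wAAAAAAAAAP/////gAAAAAAAAAA/////AAAAAAAAAAAAf//+AAAAAAAAAAAAH//8AAAAAAAAAAAAB//4AAAAAAAAAAAAA//wAAAAAAAAAAAAAf/gAAAAAAAAAAAAAH+AAAAAAAAAAAAAAD8AAAAAAAAAAAAAAAAAAAAAAAAAAAAAAAAAAAAAAAAAAAAAAAAAAAAAAAAAAAAAAAAAAAAAAAAAAAAAAAAAAAAAAAAAAAAAAAAAAAAAAAAAAAAAAAAAAAAAAAAAAAAAAAAAAAAAAAAAAAAAAAAAAAAAAAAAAAAAAAAAAAAAAAAAAAAAAAAAAAAAAAAAAAAAAAAAAAAAAAAAAAAAAAAAAAAAwAAAAAAAAAAAAAAD8AAAAAAAABAAAAAH+AAAAAAAADwAAAAH+AAAAAAAAHwAAAAD+AAAAAAAAP4AAAAD8AAAAAAAAf8AAAAD8AAAAAAAA/8AAAAB4AAAAAAAA/8AAAAB4AAAAAAAB/+AAAAAwAAAAAAAB/+AAAAAgAAAAAAAB/+AAAAAAAAAAAAAD/+AAAAAAAAAAAAAD/8AAAAAAAAAAAAAD/4AAAAAAAAAAAAAD/wAAAAAAAAAAAAAH/AAAAAAAAAAAAAAD8AAAAAAAAAAAAAAAgAAAAAAAAAAAAAAAAAAAAAAAAAAAAAAAAAAAAAAAAAAAAAAAAAAAAAAAAAAAAAAAAAAAAAAAAAAAAAAAAAAAAAAAAAAAAAAAAAAAAAAAAAAAAAAAAAAAAAAAAAAAAAAAAAAAAAAAAAAAAAAAAAAAAAAAAAAAAAAAAAAAAAAAAAAAAAAAAAAABAAAAAAAAAAAAAAAA="/>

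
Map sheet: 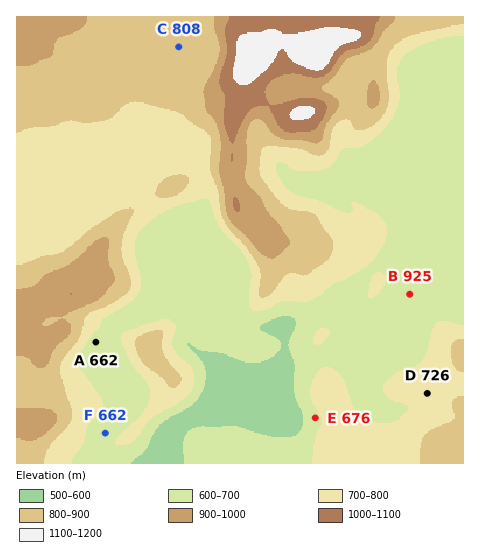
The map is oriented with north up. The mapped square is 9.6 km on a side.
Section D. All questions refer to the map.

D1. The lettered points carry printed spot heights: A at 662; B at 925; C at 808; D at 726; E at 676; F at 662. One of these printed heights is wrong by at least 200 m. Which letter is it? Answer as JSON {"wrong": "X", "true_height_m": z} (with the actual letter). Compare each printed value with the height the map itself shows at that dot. {"wrong": "B", "true_height_m": 675}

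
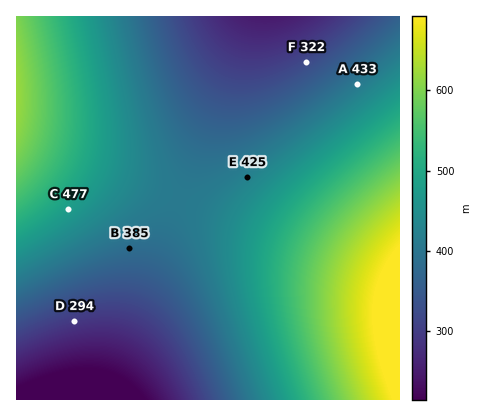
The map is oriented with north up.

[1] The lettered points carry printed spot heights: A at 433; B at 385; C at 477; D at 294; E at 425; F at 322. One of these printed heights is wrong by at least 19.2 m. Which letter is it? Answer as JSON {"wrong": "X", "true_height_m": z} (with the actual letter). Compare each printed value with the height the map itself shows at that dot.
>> {"wrong": "A", "true_height_m": 409}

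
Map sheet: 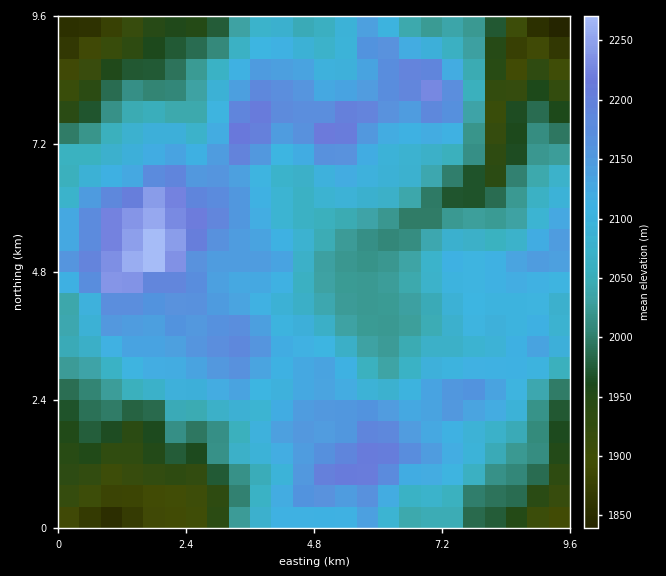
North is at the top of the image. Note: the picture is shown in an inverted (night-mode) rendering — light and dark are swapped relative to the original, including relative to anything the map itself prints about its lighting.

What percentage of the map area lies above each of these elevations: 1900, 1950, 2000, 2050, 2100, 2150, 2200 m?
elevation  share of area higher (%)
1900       96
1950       89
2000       79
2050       63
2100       43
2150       19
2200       6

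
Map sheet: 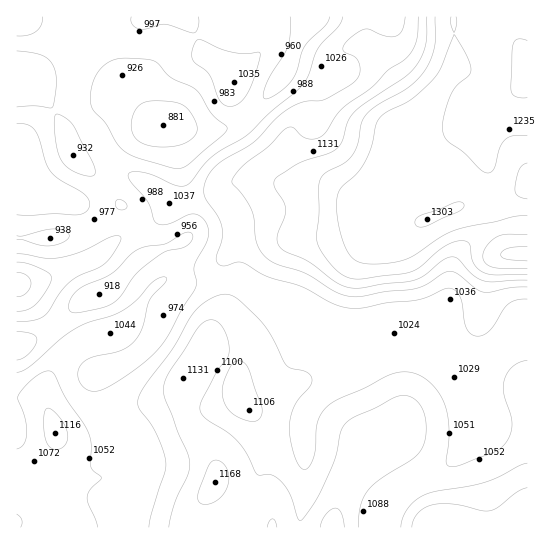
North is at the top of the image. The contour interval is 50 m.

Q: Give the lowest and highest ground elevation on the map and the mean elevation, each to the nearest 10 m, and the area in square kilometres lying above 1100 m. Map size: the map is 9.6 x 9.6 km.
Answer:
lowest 880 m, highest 1320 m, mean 1080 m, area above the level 30.8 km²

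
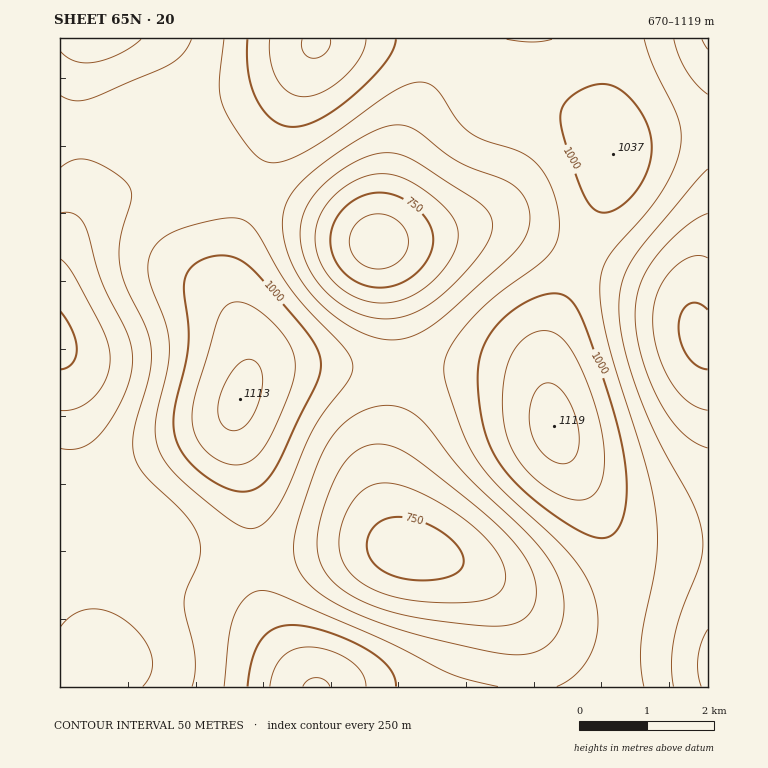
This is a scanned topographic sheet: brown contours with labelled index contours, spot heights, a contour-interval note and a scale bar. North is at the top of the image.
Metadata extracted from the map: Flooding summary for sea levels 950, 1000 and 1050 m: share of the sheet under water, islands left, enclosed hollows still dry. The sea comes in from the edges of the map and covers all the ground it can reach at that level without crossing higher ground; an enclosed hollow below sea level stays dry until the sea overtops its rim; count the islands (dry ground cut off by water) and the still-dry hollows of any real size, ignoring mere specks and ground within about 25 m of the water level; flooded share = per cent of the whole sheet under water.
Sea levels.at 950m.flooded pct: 62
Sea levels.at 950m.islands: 1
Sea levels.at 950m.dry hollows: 0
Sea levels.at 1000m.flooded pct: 82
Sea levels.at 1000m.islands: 3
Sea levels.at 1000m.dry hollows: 0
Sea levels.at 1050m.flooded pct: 92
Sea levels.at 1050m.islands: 2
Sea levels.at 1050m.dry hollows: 0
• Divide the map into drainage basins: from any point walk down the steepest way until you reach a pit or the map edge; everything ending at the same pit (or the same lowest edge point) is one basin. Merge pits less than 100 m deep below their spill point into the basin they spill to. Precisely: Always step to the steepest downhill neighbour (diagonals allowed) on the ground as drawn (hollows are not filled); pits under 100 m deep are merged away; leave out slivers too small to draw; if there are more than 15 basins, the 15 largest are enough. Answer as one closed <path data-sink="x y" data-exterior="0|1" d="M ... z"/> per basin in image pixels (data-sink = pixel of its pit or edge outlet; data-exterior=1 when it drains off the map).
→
<path data-sink="60 342" data-exterior="1" d="M316 38l-256 1 0 648 251 0-39-56-8-17-8-27-7-93-14-59 0-26 10-25 4-27-4-17-15-40-3-22 2-16 13-45 20-53 46-106 8-15z"/><path data-sink="378 242" data-exterior="0" d="M608 38l-291 0-65 152-23 72-2 16 2 15 16 47 4 17 0 12-4 12 15-11 15-4 63 0 1 2 32 0 2 2 106 0 33 5 20 8 11 9 6 13 1-6-4-15 0-37 4-15 11-34 33-71 13-39 5-22 0-17-8-39 0-27 5-32z"/><path data-sink="410 551" data-exterior="0" d="M338 366l-63 0-15 4-9 5-6 7-10 27 0 26 15 72 2 49 5 38 15 37 39 56 300 0 6-28 5-45-3-46-14-40-47-88-7-29-8-19-6-5-15-9-27-7-122-1-2-2-32 0z"/><path data-sink="701 337" data-exterior="0" d="M708 38l-99 1-5 44 0 27 8 39-2 25-16 53-41 93-7 27 0 37 7 41 19 42 33 61 14 40 3 46-5 45-5 21 1 7 95 0z"/>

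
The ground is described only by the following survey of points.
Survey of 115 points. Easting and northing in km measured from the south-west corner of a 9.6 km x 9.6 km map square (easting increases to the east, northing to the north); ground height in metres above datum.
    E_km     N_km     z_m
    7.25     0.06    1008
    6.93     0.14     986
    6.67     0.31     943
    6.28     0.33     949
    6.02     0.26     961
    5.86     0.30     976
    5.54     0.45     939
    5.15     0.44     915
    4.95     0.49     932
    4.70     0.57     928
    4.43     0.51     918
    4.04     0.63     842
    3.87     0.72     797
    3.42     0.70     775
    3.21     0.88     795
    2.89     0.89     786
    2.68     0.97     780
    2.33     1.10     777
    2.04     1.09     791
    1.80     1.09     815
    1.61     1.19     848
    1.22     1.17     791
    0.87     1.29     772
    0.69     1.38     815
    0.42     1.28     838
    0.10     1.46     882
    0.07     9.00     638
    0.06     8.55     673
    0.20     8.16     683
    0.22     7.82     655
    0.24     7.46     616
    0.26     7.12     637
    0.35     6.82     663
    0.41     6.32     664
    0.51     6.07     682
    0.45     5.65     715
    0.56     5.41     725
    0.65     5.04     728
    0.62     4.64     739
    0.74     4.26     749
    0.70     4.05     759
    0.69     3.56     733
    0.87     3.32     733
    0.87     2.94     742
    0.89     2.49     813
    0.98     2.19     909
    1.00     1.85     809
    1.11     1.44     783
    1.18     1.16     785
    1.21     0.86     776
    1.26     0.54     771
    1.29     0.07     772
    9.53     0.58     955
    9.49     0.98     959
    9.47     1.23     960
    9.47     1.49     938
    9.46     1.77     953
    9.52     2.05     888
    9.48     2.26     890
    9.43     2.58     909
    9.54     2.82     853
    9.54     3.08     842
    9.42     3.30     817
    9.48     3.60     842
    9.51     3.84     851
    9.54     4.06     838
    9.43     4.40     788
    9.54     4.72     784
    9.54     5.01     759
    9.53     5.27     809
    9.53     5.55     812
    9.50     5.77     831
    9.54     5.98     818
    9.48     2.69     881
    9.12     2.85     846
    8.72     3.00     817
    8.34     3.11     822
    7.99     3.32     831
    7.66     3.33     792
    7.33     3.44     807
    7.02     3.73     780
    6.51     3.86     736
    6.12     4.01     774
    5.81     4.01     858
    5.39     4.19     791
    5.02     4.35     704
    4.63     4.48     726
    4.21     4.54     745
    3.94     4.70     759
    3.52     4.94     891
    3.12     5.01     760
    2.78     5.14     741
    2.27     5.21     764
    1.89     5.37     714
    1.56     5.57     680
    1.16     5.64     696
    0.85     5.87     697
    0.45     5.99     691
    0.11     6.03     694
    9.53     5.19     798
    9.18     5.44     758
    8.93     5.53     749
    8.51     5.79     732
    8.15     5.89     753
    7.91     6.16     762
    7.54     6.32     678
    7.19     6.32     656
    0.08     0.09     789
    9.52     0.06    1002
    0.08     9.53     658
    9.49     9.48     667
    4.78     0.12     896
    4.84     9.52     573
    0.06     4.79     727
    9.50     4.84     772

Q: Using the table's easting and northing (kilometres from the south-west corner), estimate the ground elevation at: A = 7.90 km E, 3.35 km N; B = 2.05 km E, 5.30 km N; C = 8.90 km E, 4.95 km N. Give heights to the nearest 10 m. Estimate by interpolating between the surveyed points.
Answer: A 830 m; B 730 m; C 760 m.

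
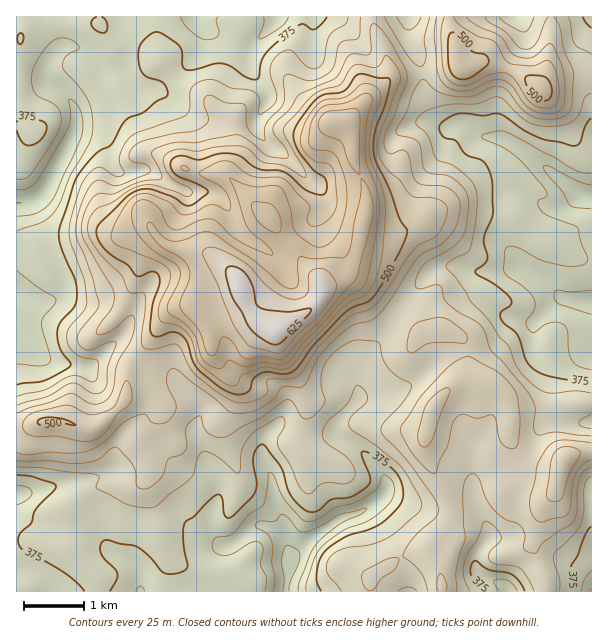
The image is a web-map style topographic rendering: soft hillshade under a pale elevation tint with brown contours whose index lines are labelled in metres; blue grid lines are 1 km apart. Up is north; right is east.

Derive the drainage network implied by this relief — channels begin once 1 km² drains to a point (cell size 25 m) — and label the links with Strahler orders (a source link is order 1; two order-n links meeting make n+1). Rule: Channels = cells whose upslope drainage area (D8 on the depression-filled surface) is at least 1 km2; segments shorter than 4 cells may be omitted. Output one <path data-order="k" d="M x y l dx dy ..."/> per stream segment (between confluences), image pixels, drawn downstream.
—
<path data-order="3" d="M287 582l0 8-2 1"/><path data-order="1" d="M117 555l12 6 11 11 0 19"/><path data-order="2" d="M285 543l2 2 0 37"/><path data-order="1" d="M110 473l-6 3-3 0-2 1-4 0-2 2-7 0-2 1-7 0-2 2-13 1-6 3-5 0-1 2-5 0-1 1-5 0-1 2-8 0-1 1-5 0-1 2-6 0 0 1"/><path data-order="1" d="M473 452l0 43 4 9 0 3 11 20 0 13-5 5 0 1-6 8 0 3-1 1 0 11 10 10 8 2 9 4 4 5 0 1 2 0"/><path data-order="1" d="M200 402l1 2 0 10-6 12 0 9 5 6 0 3 1 2 0 3 2 1 0 3 1 2 2 6 9 10 3 6 0 3 1 2 0 15-4 7 0 3-3 6 0 17 3 6 10 10 3 0 6-3 17-15 6-1 1-2 5 0 9 5 13 13"/><path data-order="2" d="M359 401l-21 21 0 3-2 1 0 8 6 6 12 6 30 30 0 3 2 1 0 12-12 12-2 0-7 6-6 3-3 0-2 2-9 1-9 5-4 4-2 0-3 3-6 3-4 5-2 0-16 16-2 0 0 12-6 12-4 6"/><path data-order="1" d="M396 390l-3 2-12 0-1 1-12 0-2 2-6 1 0 3-1 2"/><path data-order="1" d="M356 384l1 2 0 6 2 1 0 8"/><path data-order="1" d="M231 366l14 14 3 1 21 0 3 3 1 0 12 12 0 17-4 6 0 1-15 15-2 6-1 2 0 18 7 12 0 3 2 1 0 9 1 2 0 9 2 1 1 8 8 13 0 20 1 1 0 3"/><path data-order="1" d="M536 321l22-22 6 0"/><path data-order="1" d="M140 299l-3 4 0 3-6 12 0 3-6 11-36 36-8 0-1-2-6 0-2-1-15 0-1-2-6-1-33-33 0-2"/><path data-order="2" d="M564 299l5 0 1 1 14 0 1 2 6 0"/><path data-order="1" d="M59 293l-8 7-18 0-10-6-6-1 0-2"/><path data-order="1" d="M434 270l1-1 5 0 1-2 23 0 4 3 6 0 2 2 31 0 6-3 12 0 3 3 5 1 3 3 10 6 15 15 3 2"/><path data-order="1" d="M278 260l-9-9-21-12-14-14-1-6-3-4 0-3-3-6-12-12-3-2-24 0-8-4-3 0-9-5-9-7-9-5-31 0-8-7-1-3-2-12-10-11-26 0-1 2"/><path data-order="1" d="M324 207l0-12-3-3 0-1-9-9-1 0-32-32-9-4-10-11-3-6 0-10 3-6 4-5 3-6 2-7-3-6-14-15-1-9-2-2 0-12 2-3 6-6 0-1 18-18 0-3 1-3 2 0"/><path data-order="1" d="M563 206l1 0 11-11 7 0"/><path data-order="2" d="M582 195l9 2"/><path data-order="1" d="M446 146l0-11 1-3 6-6"/><path data-order="2" d="M71 140l-8 13 0 3-3 6-3 3-10 23-5 4 0 2-4 4-6 3-3 0-2 2-10 0"/><path data-order="2" d="M453 126l15 0 8 8 3 1 3 0 1 2 14 0 1 1 5 0 9 5 3 3 9 4 6 6 1 0 6 6 2 0 4 5 2 0 6 6 1 0 6 6 2 0 4 4 2 0 12 11 3 0 1 1"/><path data-order="1" d="M416 125l1-2 18 0 6 3 12 0"/><path data-order="1" d="M161 92l-20 0-3-2-19-19-14 0-3-2-19-19-6-2-2-1-12 0-3 1-9 9-4 9 0 15 4 5 9 4 11 11 0 1 3 3 0 3 1 2 0 6 2 1 0 8-2 1 0 5-4 9"/><path data-order="1" d="M312 27l0-7 2-3 1 0"/>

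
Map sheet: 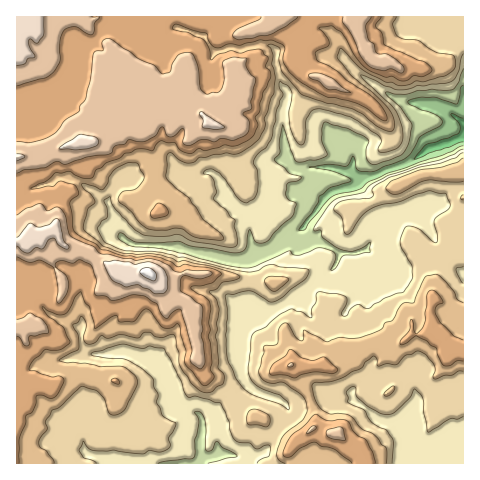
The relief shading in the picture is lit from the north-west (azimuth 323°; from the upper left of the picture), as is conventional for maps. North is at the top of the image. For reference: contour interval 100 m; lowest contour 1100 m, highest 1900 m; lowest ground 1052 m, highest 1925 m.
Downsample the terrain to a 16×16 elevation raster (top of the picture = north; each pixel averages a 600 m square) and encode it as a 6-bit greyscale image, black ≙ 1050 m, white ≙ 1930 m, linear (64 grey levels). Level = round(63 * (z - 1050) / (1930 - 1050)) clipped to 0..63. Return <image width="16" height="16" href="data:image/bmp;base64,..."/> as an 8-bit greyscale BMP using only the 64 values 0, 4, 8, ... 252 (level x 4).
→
<image width="16" height="16" href="data:image/bmp;base64,Qk02BQAAAAAAADYEAAAoAAAAEAAAABAAAAABAAgAAAAAAAABAAATCwAAEwsAAAABAAAAAAAAAAAAAAEBAQACAgIAAwMDAAQEBAAFBQUABgYGAAcHBwAICAgACQkJAAoKCgALCwsADAwMAA0NDQAODg4ADw8PABAQEAAREREAEhISABMTEwAUFBQAFRUVABYWFgAXFxcAGBgYABkZGQAaGhoAGxsbABwcHAAdHR0AHh4eAB8fHwAgICAAISEhACIiIgAjIyMAJCQkACUlJQAmJiYAJycnACgoKAApKSkAKioqACsrKwAsLCwALS0tAC4uLgAvLy8AMDAwADExMQAyMjIAMzMzADQ0NAA1NTUANjY2ADc3NwA4ODgAOTk5ADo6OgA7OzsAPDw8AD09PQA+Pj4APz8/AEBAQABBQUEAQkJCAENDQwBEREQARUVFAEZGRgBHR0cASEhIAElJSQBKSkoAS0tLAExMTABNTU0ATk5OAE9PTwBQUFAAUVFRAFJSUgBTU1MAVFRUAFVVVQBWVlYAV1dXAFhYWABZWVkAWlpaAFtbWwBcXFwAXV1dAF5eXgBfX18AYGBgAGFhYQBiYmIAY2NjAGRkZABlZWUAZmZmAGdnZwBoaGgAaWlpAGpqagBra2sAbGxsAG1tbQBubm4Ab29vAHBwcABxcXEAcnJyAHNzcwB0dHQAdXV1AHZ2dgB3d3cAeHh4AHl5eQB6enoAe3t7AHx8fAB9fX0Afn5+AH9/fwCAgIAAgYGBAIKCggCDg4MAhISEAIWFhQCGhoYAh4eHAIiIiACJiYkAioqKAIuLiwCMjIwAjY2NAI6OjgCPj48AkJCQAJGRkQCSkpIAk5OTAJSUlACVlZUAlpaWAJeXlwCYmJgAmZmZAJqamgCbm5sAnJycAJ2dnQCenp4An5+fAKCgoAChoaEAoqKiAKOjowCkpKQApaWlAKampgCnp6cAqKioAKmpqQCqqqoAq6urAKysrACtra0Arq6uAK+vrwCwsLAAsbGxALKysgCzs7MAtLS0ALW1tQC2trYAt7e3ALi4uAC5ubkAurq6ALu7uwC8vLwAvb29AL6+vgC/v78AwMDAAMHBwQDCwsIAw8PDAMTExADFxcUAxsbGAMfHxwDIyMgAycnJAMrKygDLy8sAzMzMAM3NzQDOzs4Az8/PANDQ0ADR0dEA0tLSANPT0wDU1NQA1dXVANbW1gDX19cA2NjYANnZ2QDa2toA29vbANzc3ADd3d0A3t7eAN/f3wDg4OAA4eHhAOLi4gDj4+MA5OTkAOXl5QDm5uYA5+fnAOjo6ADp6ekA6urqAOvr6wDs7OwA7e3tAO7u7gDv7+8A8PDwAPHx8QDy8vIA8/PzAPT09AD19fUA9vb2APf39wD4+PgA+fn5APr6+gD7+/sA/Pz8AP39/QD+/v4A////AJB4aGhkXERMYIicpKBoXFiYeHB8eGRMYIB0nJx0YGBkqJiAjHhYcHRscIBsbHRscKSQhHxkZKx0cKSglICAeJS4qIR8eIS0bGiEgICEkJyktKSYrKS8uGxcZGRoaHyYlKi4sNTg0KyAcHhcWFBYfHjMyMCgjHBcUEBITExMWGxs1MyEWHiEiHBURDhcWFxgcLCwiHSMkHhgYEw4RFxwYGy8rKiIhIBwbGhIQDAwSGSAwMjUwLSktKyIUFhATGgkHLi4wMzAyNDMqGRoaIxwMBy8uLzAwMDAwLh4oKyEdGRQ1Ly4vLy4tKyolKiMsLCUfODEuLi0rKy0uLispLyIgHw="/>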